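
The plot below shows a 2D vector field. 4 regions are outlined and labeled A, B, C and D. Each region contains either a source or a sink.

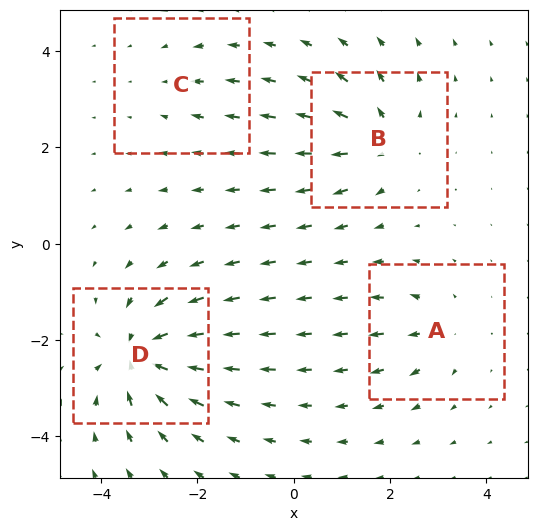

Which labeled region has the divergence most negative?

D

Divergence at each region's feature centre — A: about +4, B: about +6, C: about -2, D: about -9. Region D is most negative.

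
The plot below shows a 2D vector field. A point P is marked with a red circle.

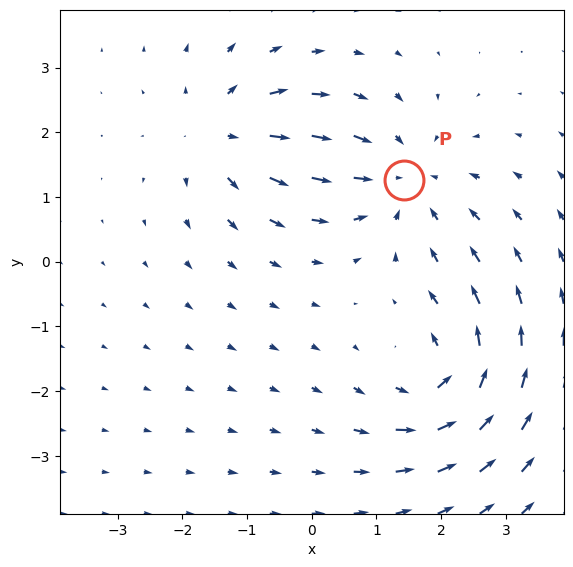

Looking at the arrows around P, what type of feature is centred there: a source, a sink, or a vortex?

sink

At P (1.4, 1.3) the arrows converge inward. Divergence about -4, curl ≈0 — negative divergence with near-zero curl is a sink.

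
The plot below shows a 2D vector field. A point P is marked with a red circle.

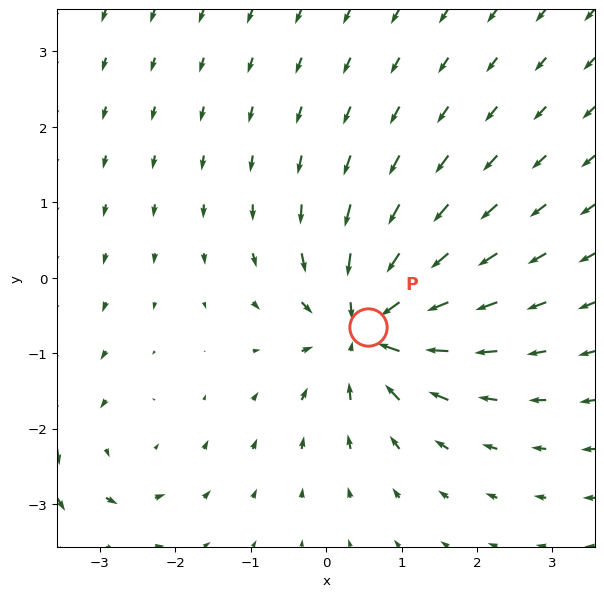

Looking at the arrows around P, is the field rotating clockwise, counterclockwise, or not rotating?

Near P at (0.6, -0.6) the arrows show no circulation. The curl there is ≈0.

not rotating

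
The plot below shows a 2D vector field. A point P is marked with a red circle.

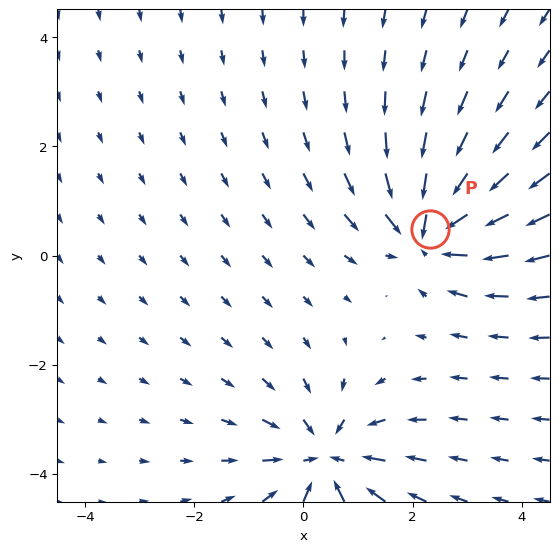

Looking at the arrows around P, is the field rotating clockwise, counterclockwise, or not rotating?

Near P at (2.3, 0.5) the arrows show no circulation. The curl there is ≈0.

not rotating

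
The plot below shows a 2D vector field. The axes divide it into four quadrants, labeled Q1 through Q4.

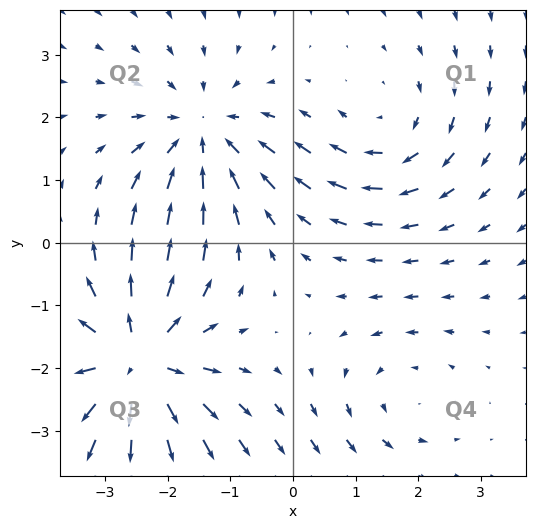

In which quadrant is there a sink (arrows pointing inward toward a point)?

Q2

The sink sits at approximately (-1.5, 1.7), which lies in quadrant Q2. The divergence there is about -4, negative as expected for a sink.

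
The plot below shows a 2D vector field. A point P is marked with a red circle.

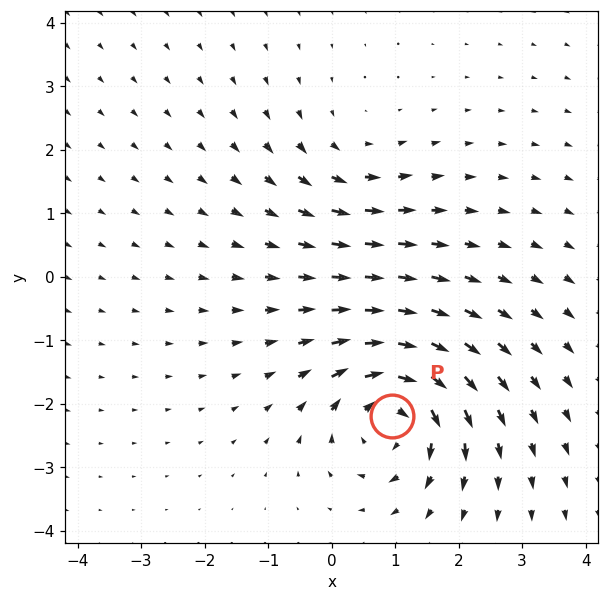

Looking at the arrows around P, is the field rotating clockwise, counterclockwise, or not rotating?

clockwise

Near P at (0.9, -2.2) the arrows circulate clockwise. The curl (z-component) there is about -6; negative curl means clockwise rotation.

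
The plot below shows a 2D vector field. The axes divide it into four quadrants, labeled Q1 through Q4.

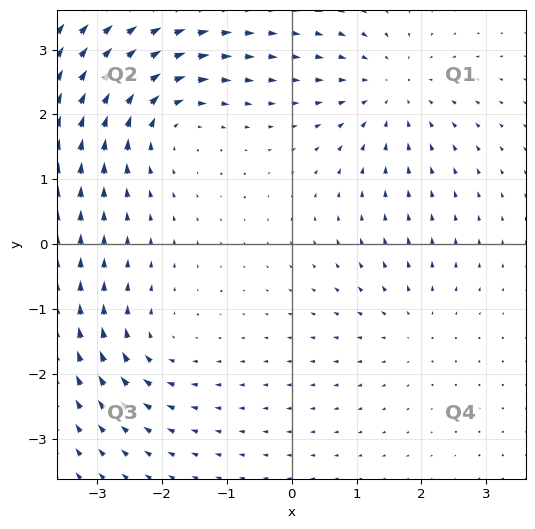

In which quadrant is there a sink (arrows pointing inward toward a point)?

The sink sits at approximately (1.5, 2.4), which lies in quadrant Q1. The divergence there is about -4, negative as expected for a sink.

Q1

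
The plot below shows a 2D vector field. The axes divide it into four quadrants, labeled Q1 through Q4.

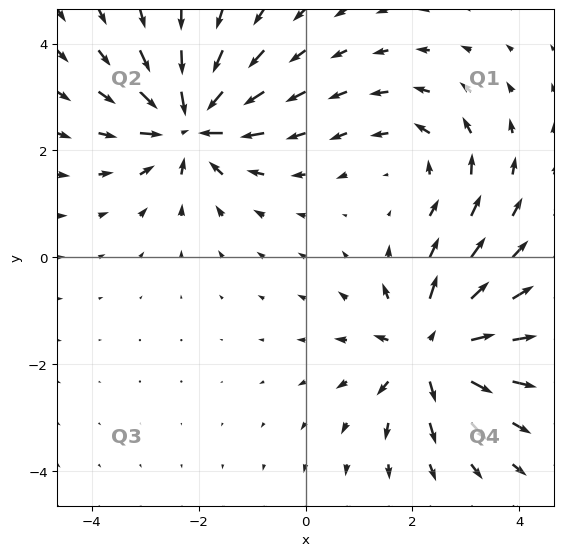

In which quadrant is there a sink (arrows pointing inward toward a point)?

Q2

The sink sits at approximately (-2.2, 2.5), which lies in quadrant Q2. The divergence there is about -6, negative as expected for a sink.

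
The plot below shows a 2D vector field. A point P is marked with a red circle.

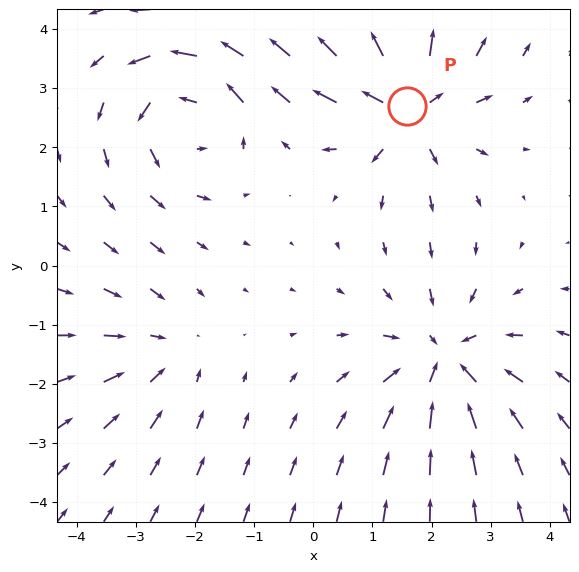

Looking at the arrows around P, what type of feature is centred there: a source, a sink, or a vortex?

source

At P (1.6, 2.7) the arrows spread outward. Divergence about +6, curl ≈0 — positive divergence with near-zero curl is a source.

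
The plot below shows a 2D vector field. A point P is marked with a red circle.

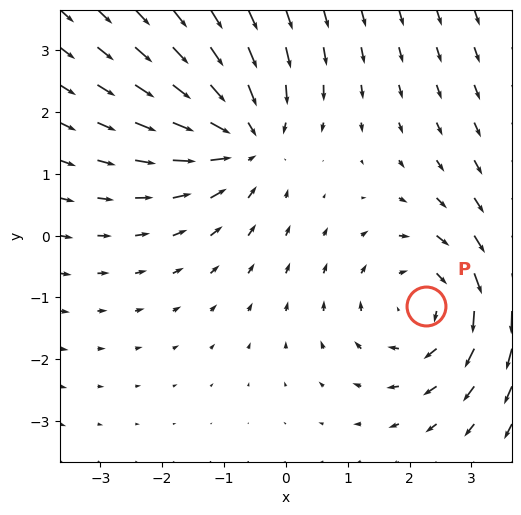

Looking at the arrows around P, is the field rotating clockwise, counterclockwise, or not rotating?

clockwise

Near P at (2.3, -1.1) the arrows circulate clockwise. The curl (z-component) there is about -3; negative curl means clockwise rotation.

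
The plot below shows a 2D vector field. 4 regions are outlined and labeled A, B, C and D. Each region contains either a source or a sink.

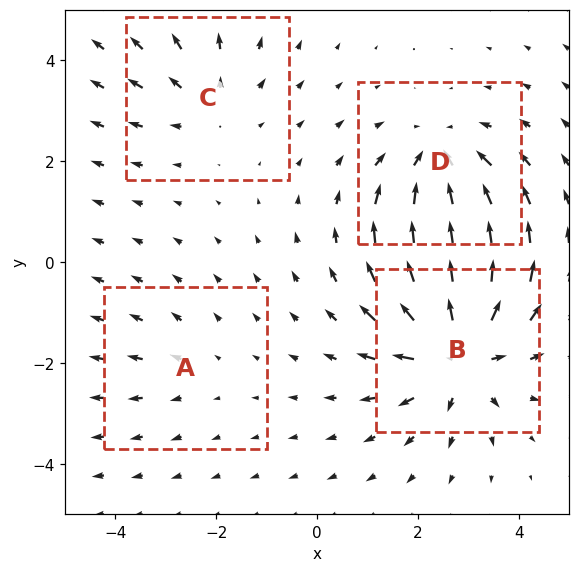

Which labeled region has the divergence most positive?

B

Divergence at each region's feature centre — A: about +2, B: about +7, C: about +3, D: about -5. Region B is most positive.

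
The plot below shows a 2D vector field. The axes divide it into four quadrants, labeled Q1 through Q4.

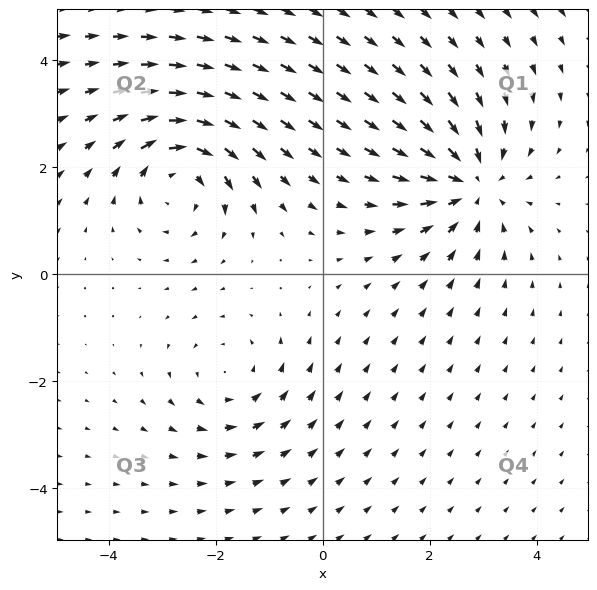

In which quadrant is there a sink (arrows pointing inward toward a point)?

The sink sits at approximately (2.8, 1.7), which lies in quadrant Q1. The divergence there is about -5, negative as expected for a sink.

Q1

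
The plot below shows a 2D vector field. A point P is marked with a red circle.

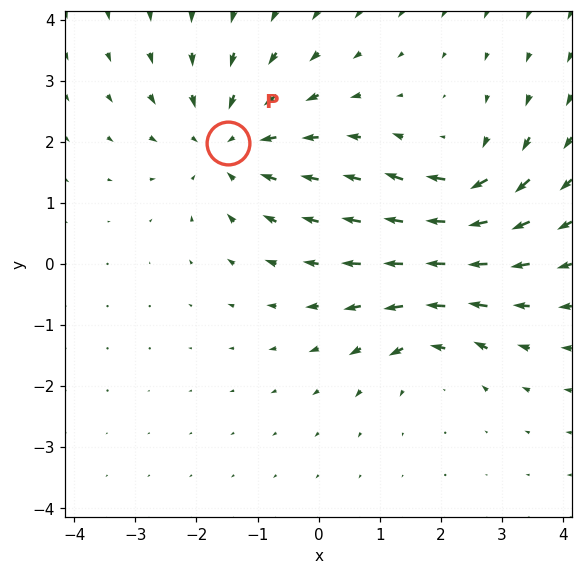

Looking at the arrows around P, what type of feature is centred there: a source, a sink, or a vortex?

At P (-1.5, 2.0) the arrows converge inward. Divergence about -3, curl ≈0 — negative divergence with near-zero curl is a sink.

sink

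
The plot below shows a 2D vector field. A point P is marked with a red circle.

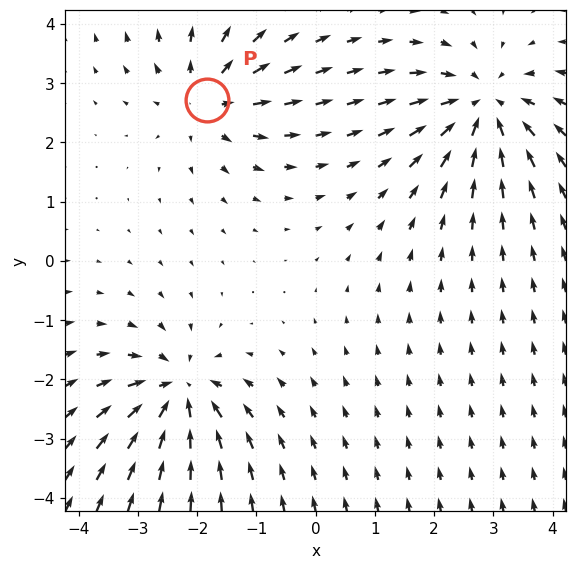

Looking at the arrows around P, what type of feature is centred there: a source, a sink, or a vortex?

At P (-1.8, 2.7) the arrows spread outward. Divergence about +3, curl ≈0 — positive divergence with near-zero curl is a source.

source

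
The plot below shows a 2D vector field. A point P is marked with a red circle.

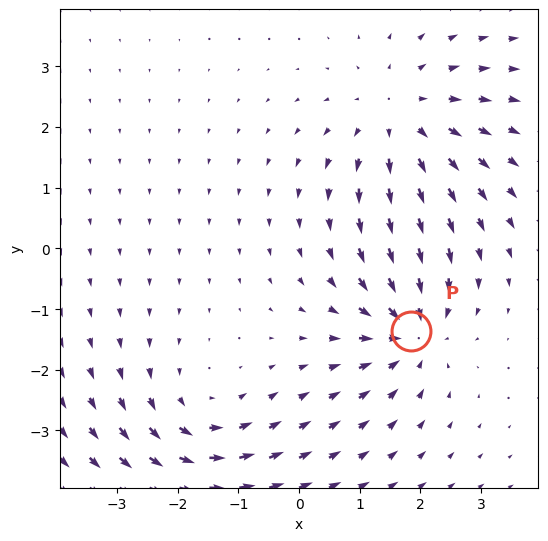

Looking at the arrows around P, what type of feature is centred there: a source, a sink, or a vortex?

sink

At P (1.9, -1.4) the arrows converge inward. Divergence about -5, curl ≈0 — negative divergence with near-zero curl is a sink.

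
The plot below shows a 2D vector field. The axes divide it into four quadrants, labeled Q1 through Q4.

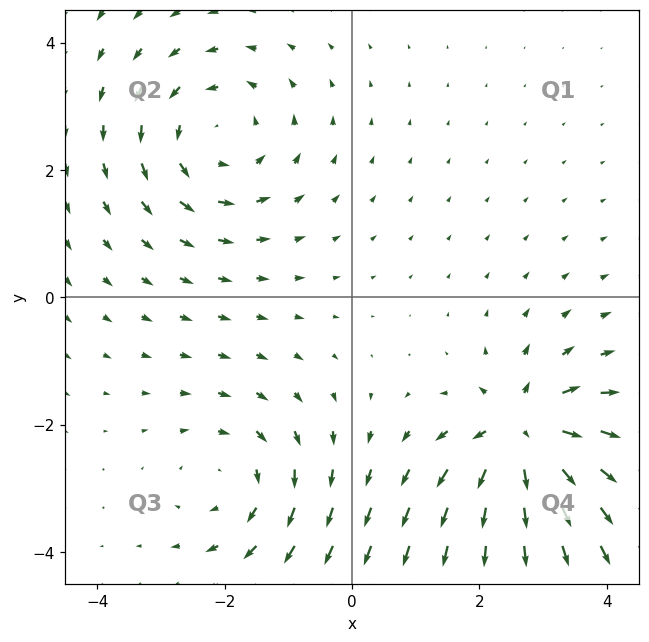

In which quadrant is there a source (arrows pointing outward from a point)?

The source sits at approximately (2.7, -2.1), which lies in quadrant Q4. The divergence there is about +7, positive as expected for a source.

Q4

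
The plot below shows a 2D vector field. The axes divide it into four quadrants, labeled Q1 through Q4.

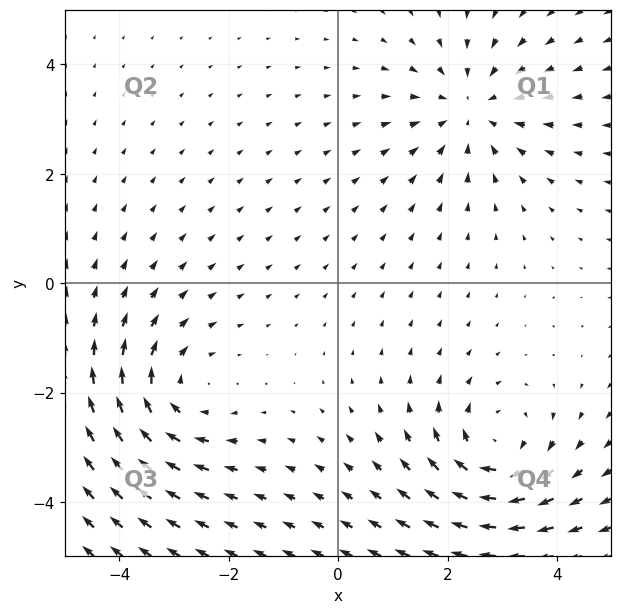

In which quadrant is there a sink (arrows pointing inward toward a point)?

Q1

The sink sits at approximately (2.4, 3.2), which lies in quadrant Q1. The divergence there is about -4, negative as expected for a sink.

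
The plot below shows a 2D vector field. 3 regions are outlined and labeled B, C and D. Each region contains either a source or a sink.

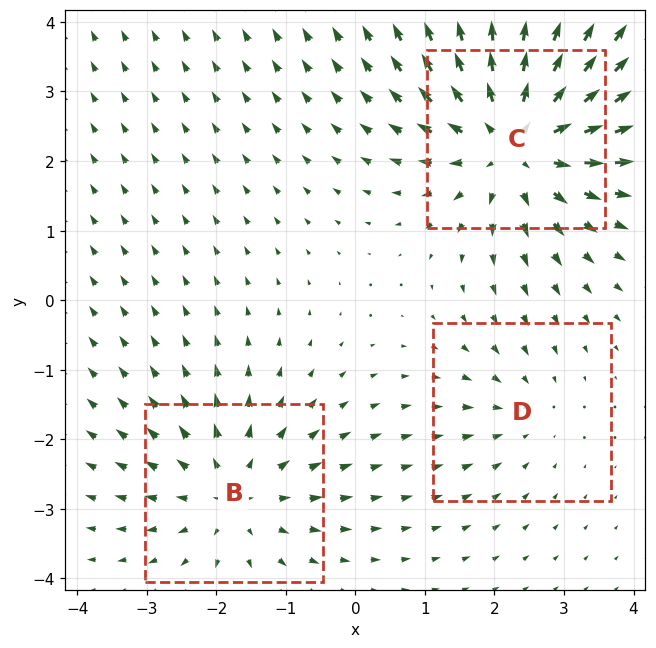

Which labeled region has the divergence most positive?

C

Divergence at each region's feature centre — B: about +3, C: about +5, D: about -2. Region C is most positive.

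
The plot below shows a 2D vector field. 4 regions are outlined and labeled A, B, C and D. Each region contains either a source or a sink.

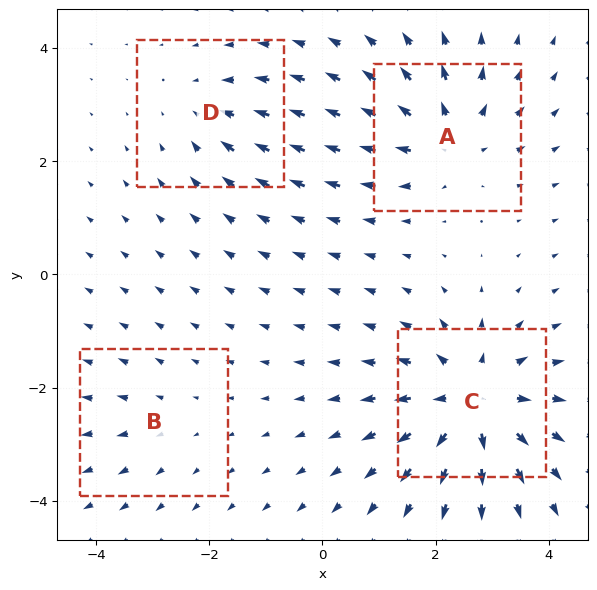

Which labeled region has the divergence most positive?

C

Divergence at each region's feature centre — A: about +5, B: about +2, C: about +7, D: about -3. Region C is most positive.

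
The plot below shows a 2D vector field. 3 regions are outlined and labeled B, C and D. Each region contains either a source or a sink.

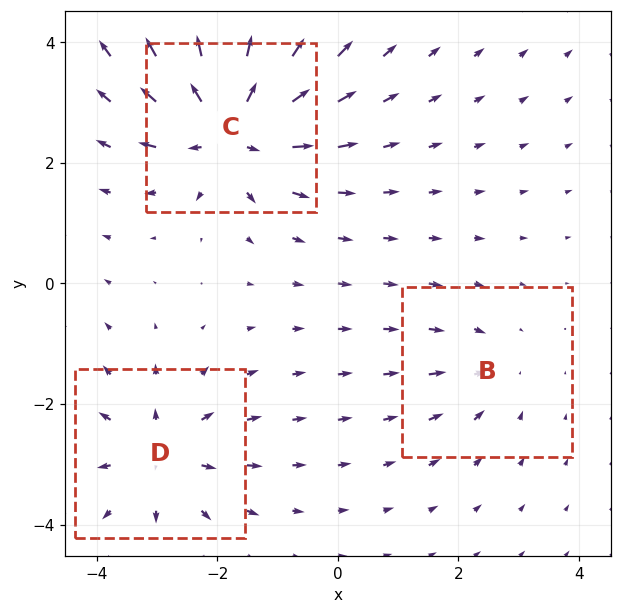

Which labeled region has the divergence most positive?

C

Divergence at each region's feature centre — B: about -2, C: about +6, D: about +4. Region C is most positive.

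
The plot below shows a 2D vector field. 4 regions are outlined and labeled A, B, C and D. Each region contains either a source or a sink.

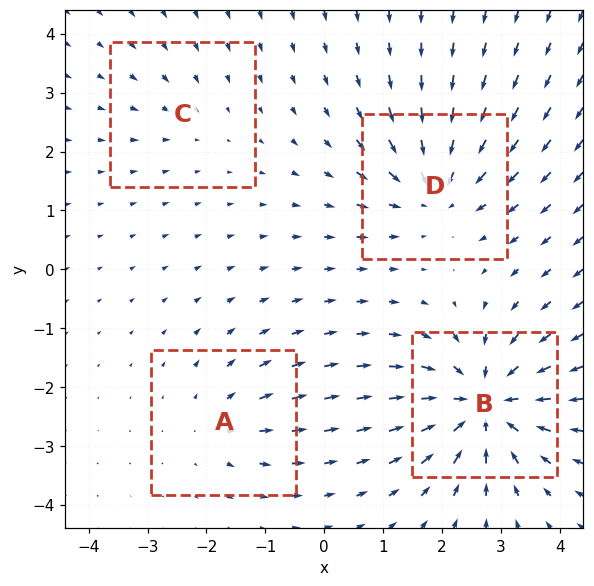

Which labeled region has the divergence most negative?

B

Divergence at each region's feature centre — A: about +3, B: about -8, C: about -2, D: about -6. Region B is most negative.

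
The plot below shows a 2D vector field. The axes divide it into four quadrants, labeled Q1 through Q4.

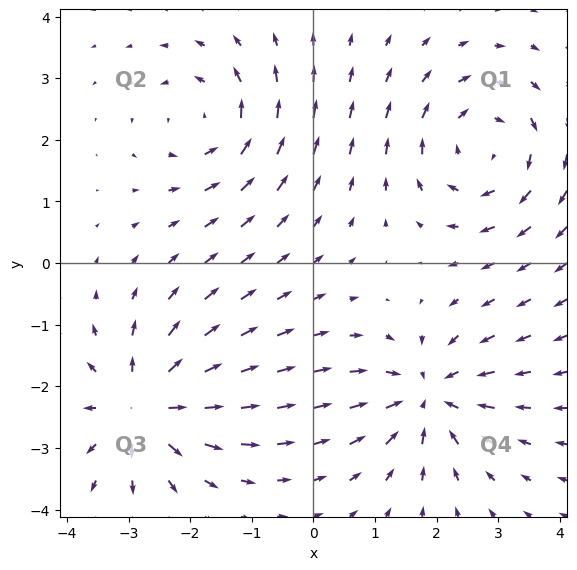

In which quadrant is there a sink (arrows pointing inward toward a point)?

The sink sits at approximately (1.9, -2.2), which lies in quadrant Q4. The divergence there is about -5, negative as expected for a sink.

Q4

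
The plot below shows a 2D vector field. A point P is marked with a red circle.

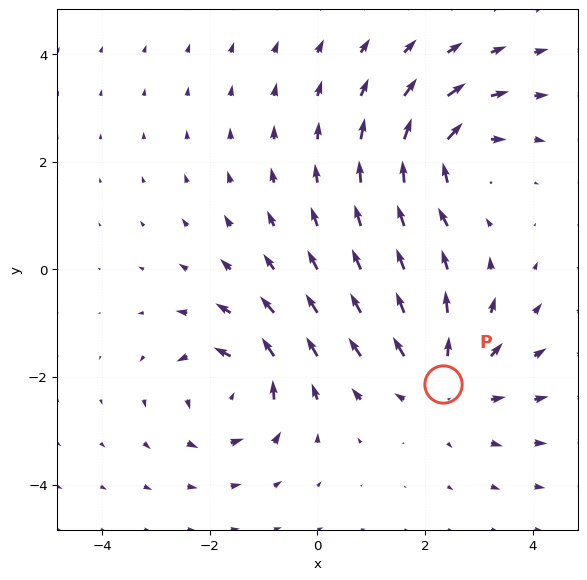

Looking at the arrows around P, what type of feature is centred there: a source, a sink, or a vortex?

At P (2.3, -2.1) the arrows spread outward. Divergence about +4, curl ≈0 — positive divergence with near-zero curl is a source.

source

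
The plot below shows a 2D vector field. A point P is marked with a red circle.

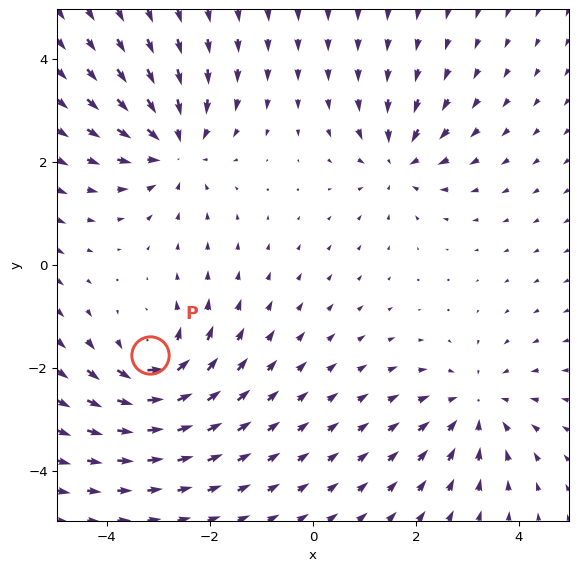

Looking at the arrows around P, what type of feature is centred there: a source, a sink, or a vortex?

At P (-3.2, -1.7) the arrows circulate counterclockwise. Divergence ≈0, curl about +6 — near-zero divergence with nonzero curl is a vortex.

vortex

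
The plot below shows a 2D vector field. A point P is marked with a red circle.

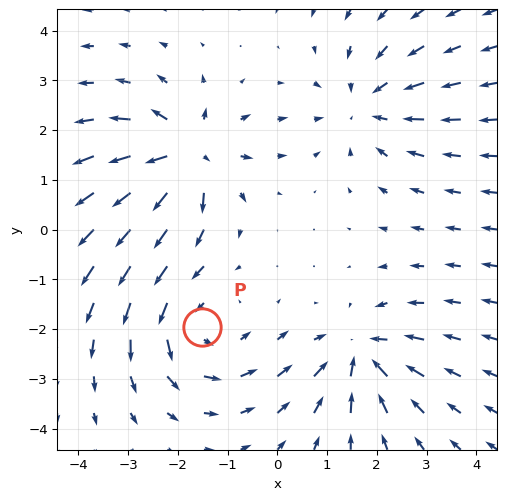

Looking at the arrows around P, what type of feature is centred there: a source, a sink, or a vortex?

vortex

At P (-1.5, -2.0) the arrows circulate counterclockwise. Divergence ≈0, curl about +3 — near-zero divergence with nonzero curl is a vortex.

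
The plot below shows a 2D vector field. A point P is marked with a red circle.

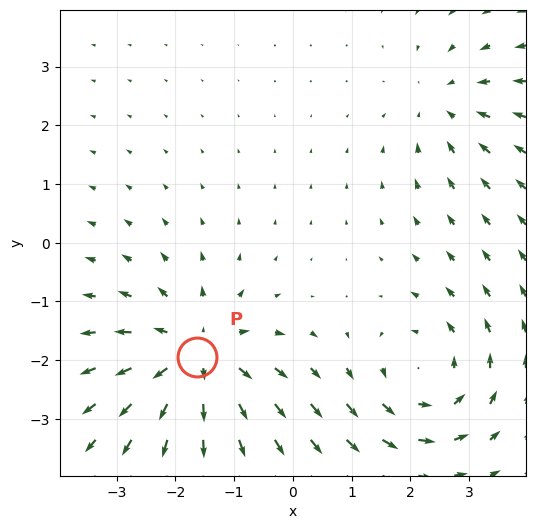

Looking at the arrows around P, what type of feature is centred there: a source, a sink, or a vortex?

source

At P (-1.6, -1.9) the arrows spread outward. Divergence about +5, curl ≈0 — positive divergence with near-zero curl is a source.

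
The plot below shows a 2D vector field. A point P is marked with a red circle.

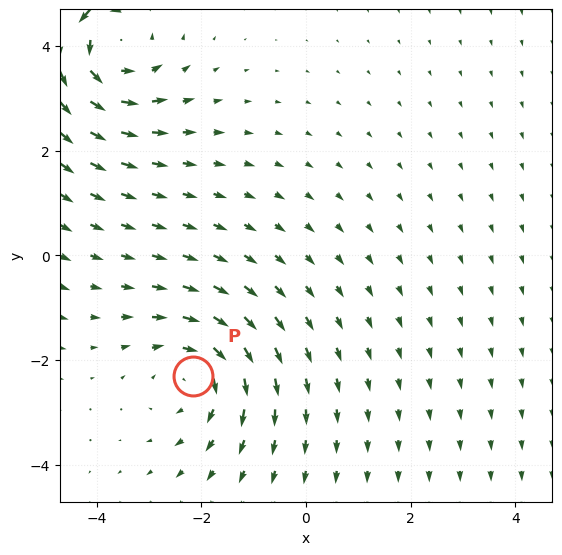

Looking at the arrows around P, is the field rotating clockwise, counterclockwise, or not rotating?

clockwise

Near P at (-2.2, -2.3) the arrows circulate clockwise. The curl (z-component) there is about -3; negative curl means clockwise rotation.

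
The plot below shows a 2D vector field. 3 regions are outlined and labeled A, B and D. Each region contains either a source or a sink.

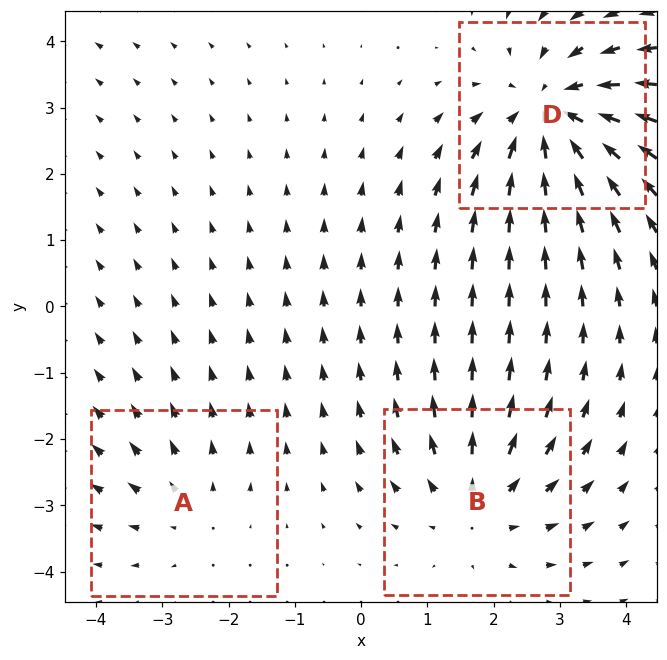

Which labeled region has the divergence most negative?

D

Divergence at each region's feature centre — A: about +2, B: about +3, D: about -4. Region D is most negative.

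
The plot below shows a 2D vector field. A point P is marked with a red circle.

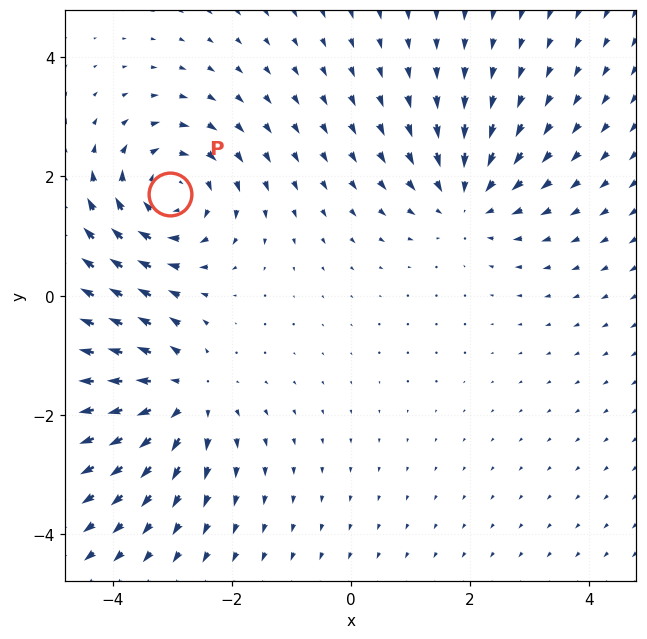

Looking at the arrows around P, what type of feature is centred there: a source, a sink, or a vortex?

At P (-3.0, 1.7) the arrows circulate clockwise. Divergence ≈0, curl about -5 — near-zero divergence with nonzero curl is a vortex.

vortex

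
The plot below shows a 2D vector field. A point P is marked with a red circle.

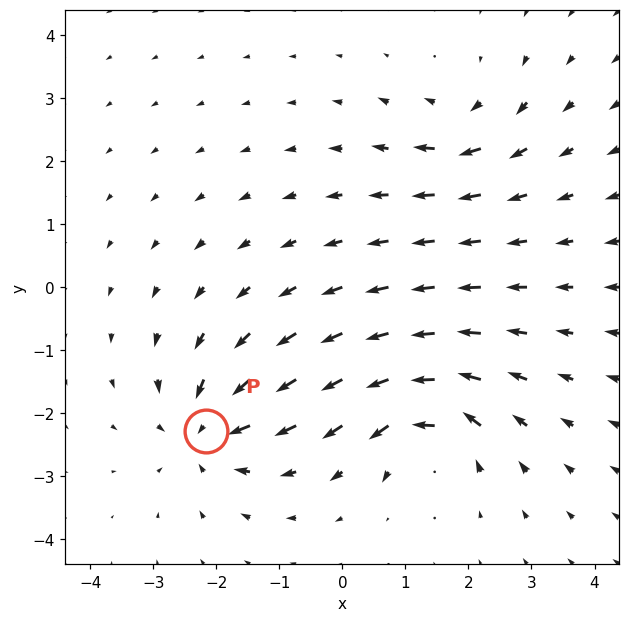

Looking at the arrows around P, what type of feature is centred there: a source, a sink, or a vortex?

At P (-2.2, -2.3) the arrows converge inward. Divergence about -6, curl ≈0 — negative divergence with near-zero curl is a sink.

sink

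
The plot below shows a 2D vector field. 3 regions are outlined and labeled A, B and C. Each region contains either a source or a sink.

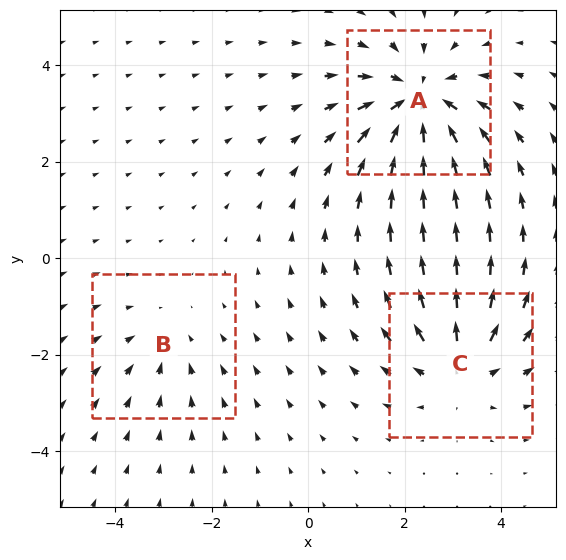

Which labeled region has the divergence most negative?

A

Divergence at each region's feature centre — A: about -4, B: about -2, C: about +3. Region A is most negative.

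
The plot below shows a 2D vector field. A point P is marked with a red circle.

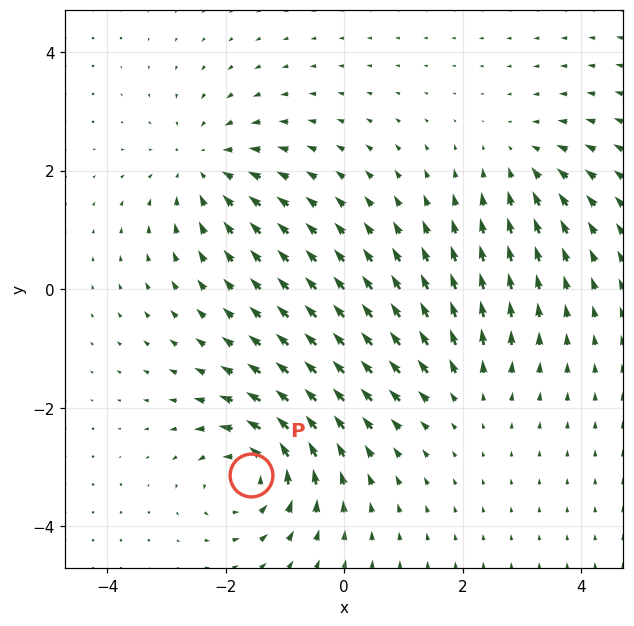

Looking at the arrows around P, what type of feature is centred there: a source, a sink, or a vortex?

vortex

At P (-1.6, -3.1) the arrows circulate counterclockwise. Divergence ≈0, curl about +6 — near-zero divergence with nonzero curl is a vortex.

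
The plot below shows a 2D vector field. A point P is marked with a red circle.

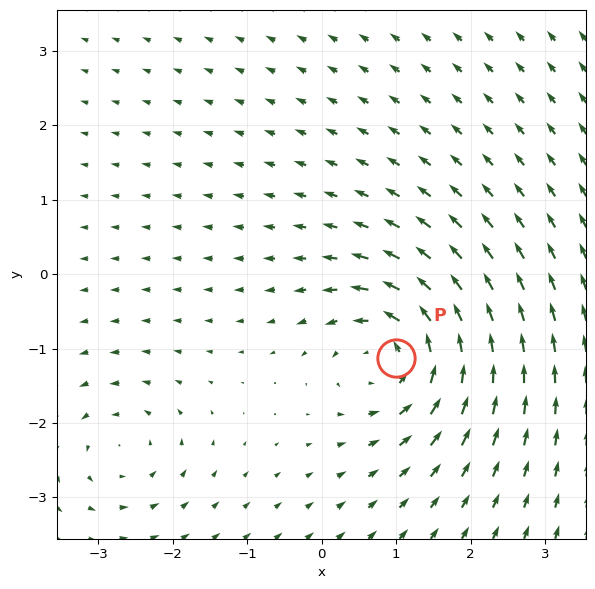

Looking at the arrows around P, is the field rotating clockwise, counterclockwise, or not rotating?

counterclockwise

Near P at (1.0, -1.1) the arrows circulate counterclockwise. The curl (z-component) there is about +7; positive curl means counterclockwise rotation.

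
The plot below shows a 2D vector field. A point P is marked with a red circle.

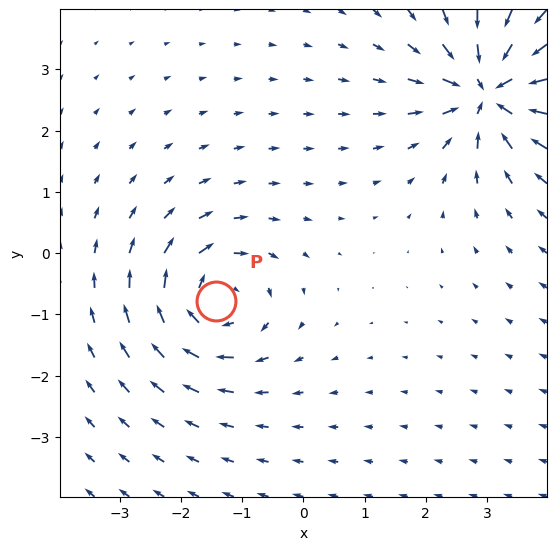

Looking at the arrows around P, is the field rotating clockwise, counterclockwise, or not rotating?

clockwise

Near P at (-1.4, -0.8) the arrows circulate clockwise. The curl (z-component) there is about -4; negative curl means clockwise rotation.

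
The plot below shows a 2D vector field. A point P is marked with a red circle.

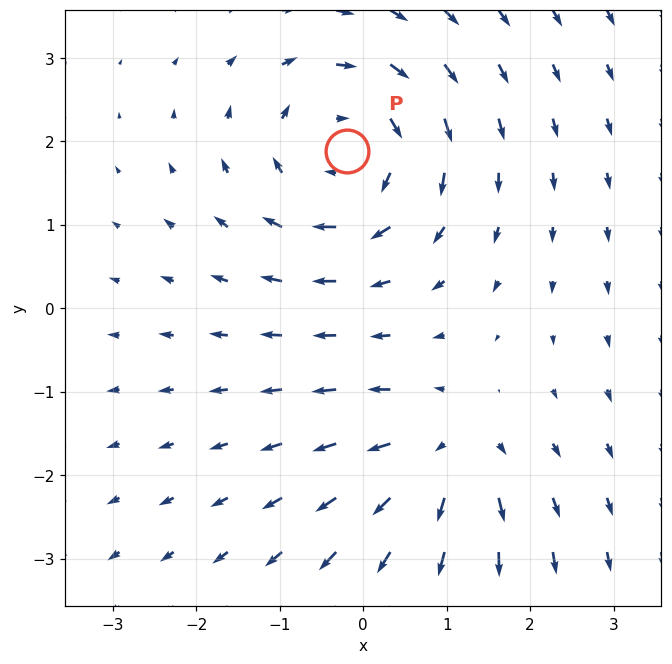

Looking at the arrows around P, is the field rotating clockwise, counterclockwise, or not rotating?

clockwise

Near P at (-0.2, 1.9) the arrows circulate clockwise. The curl (z-component) there is about -4; negative curl means clockwise rotation.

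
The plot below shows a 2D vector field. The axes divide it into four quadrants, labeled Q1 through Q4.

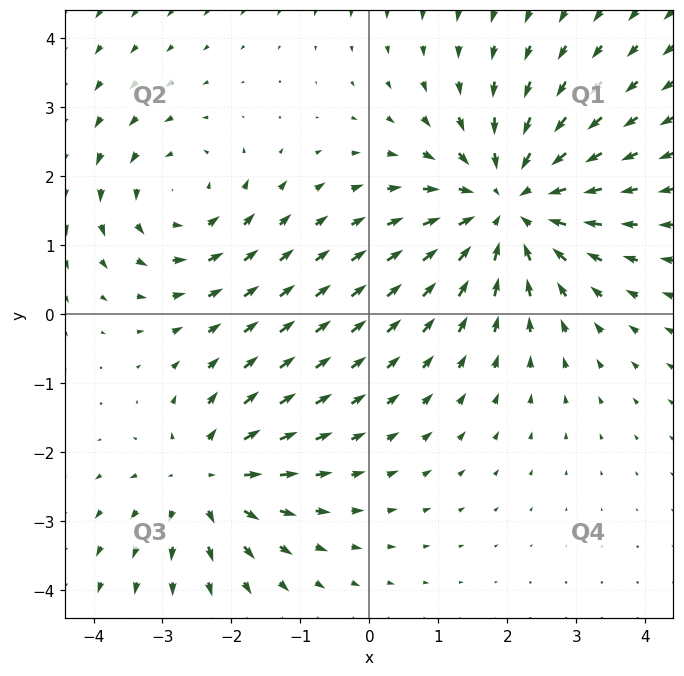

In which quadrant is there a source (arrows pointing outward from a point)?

The source sits at approximately (-2.4, -2.4), which lies in quadrant Q3. The divergence there is about +3, positive as expected for a source.

Q3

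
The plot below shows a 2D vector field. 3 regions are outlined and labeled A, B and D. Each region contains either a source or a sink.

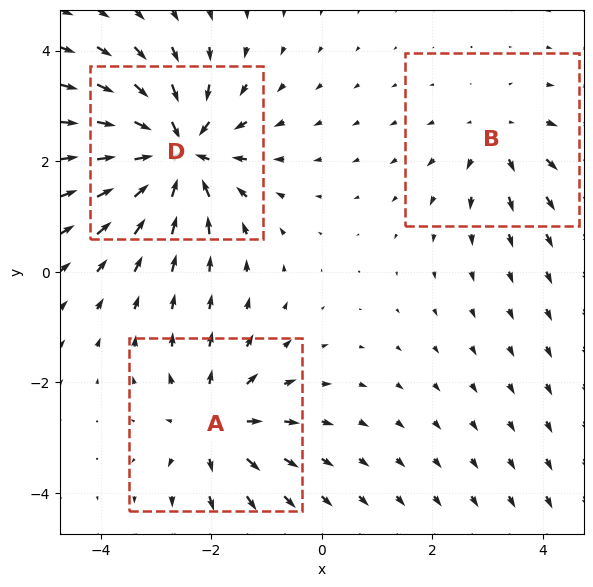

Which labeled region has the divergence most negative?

Divergence at each region's feature centre — A: about +3, B: about +2, D: about -6. Region D is most negative.

D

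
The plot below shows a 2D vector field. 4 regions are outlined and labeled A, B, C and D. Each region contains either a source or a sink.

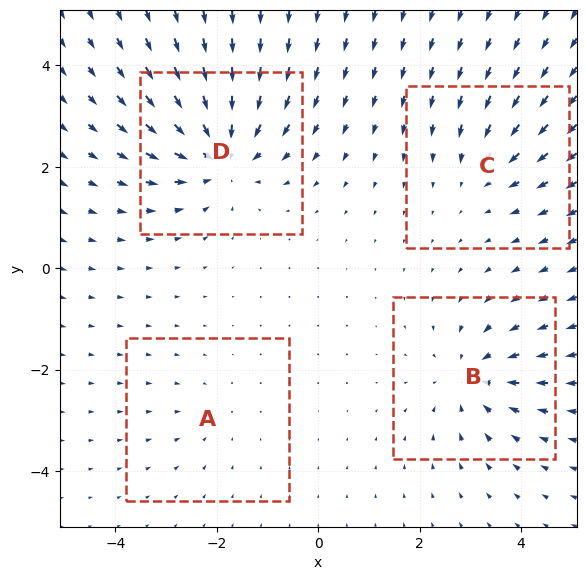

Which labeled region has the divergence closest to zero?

Divergence at each region's feature centre — A: about -2, B: about -5, C: about -3, D: about -7. Region A is closest to zero.

A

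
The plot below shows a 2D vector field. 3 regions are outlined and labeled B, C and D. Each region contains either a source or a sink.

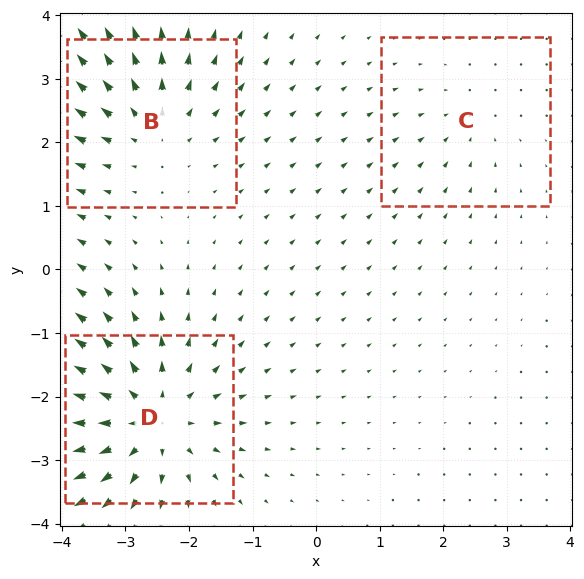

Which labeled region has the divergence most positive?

D

Divergence at each region's feature centre — B: about +3, C: about -2, D: about +5. Region D is most positive.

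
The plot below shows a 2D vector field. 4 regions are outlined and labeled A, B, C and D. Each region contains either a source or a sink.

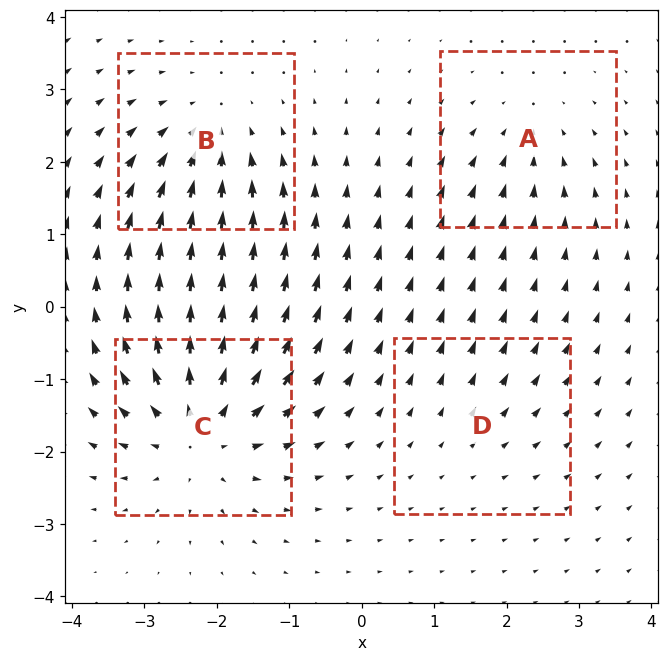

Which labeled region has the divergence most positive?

C

Divergence at each region's feature centre — A: about -3, B: about -5, C: about +7, D: about +2. Region C is most positive.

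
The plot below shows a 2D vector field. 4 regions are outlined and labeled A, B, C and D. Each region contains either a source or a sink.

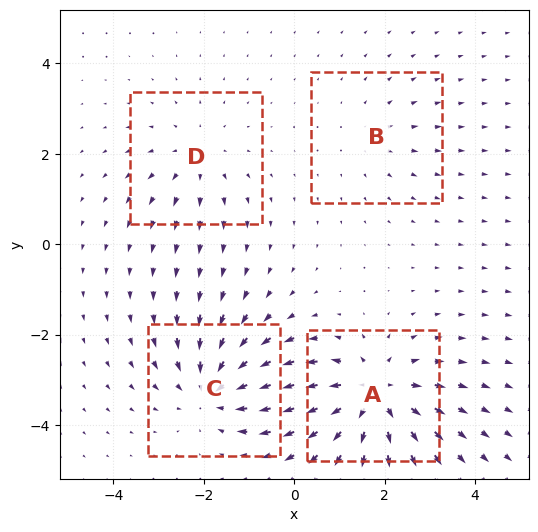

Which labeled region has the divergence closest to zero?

Divergence at each region's feature centre — A: about +6, B: about +2, C: about -5, D: about +3. Region B is closest to zero.

B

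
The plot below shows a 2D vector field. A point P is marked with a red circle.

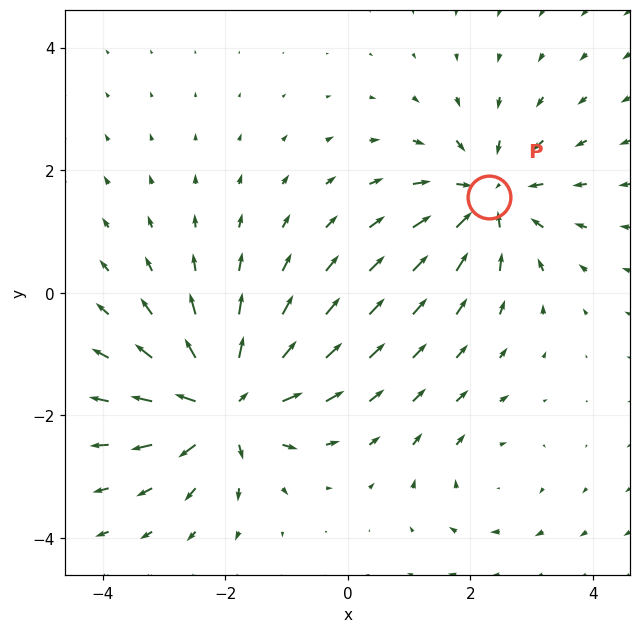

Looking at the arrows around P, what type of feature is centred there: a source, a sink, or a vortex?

At P (2.3, 1.6) the arrows converge inward. Divergence about -5, curl ≈0 — negative divergence with near-zero curl is a sink.

sink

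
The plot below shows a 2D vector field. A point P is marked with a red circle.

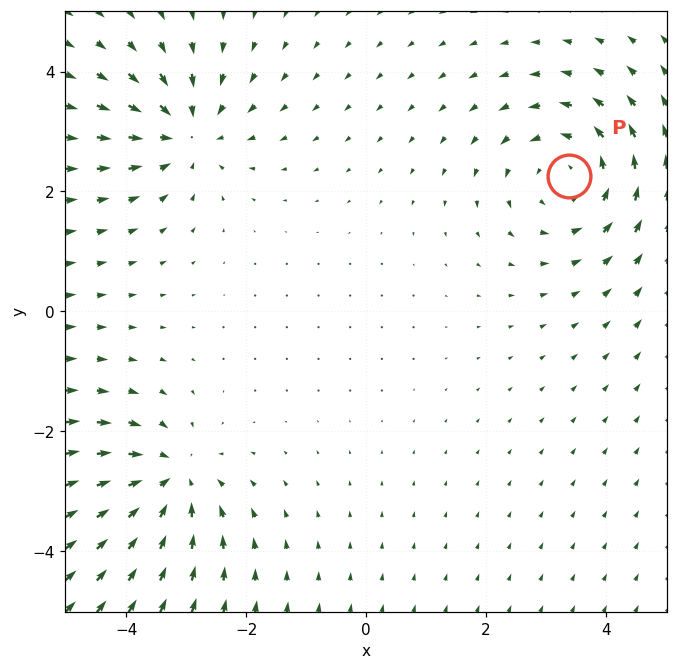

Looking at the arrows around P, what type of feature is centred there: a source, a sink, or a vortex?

At P (3.4, 2.3) the arrows circulate counterclockwise. Divergence ≈0, curl about +4 — near-zero divergence with nonzero curl is a vortex.

vortex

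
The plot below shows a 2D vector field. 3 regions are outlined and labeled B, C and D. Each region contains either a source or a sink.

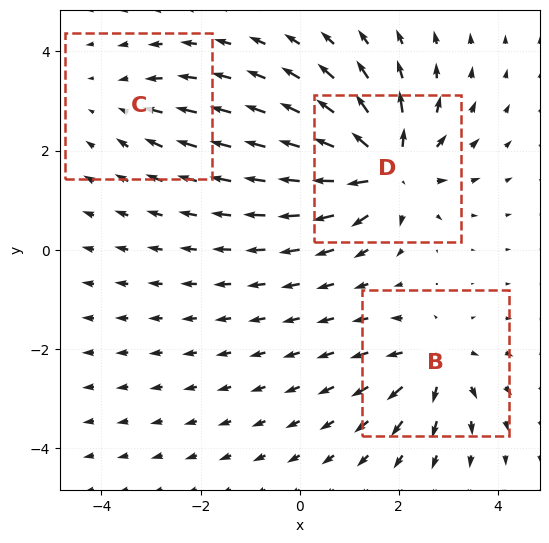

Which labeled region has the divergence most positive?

D

Divergence at each region's feature centre — B: about +4, C: about -2, D: about +6. Region D is most positive.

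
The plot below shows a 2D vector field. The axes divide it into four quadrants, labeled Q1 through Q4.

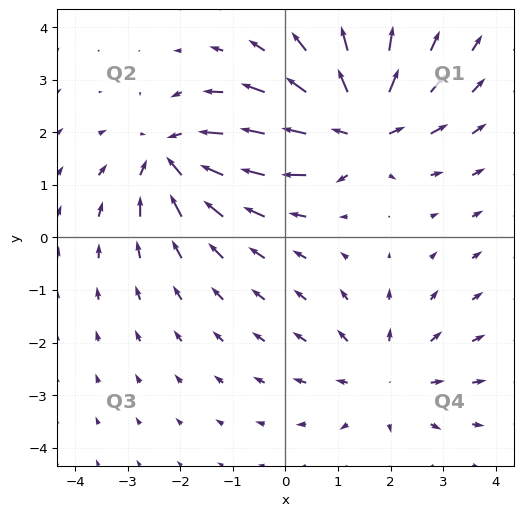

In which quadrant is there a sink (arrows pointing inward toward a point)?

Q2

The sink sits at approximately (-2.1, 1.5), which lies in quadrant Q2. The divergence there is about -3, negative as expected for a sink.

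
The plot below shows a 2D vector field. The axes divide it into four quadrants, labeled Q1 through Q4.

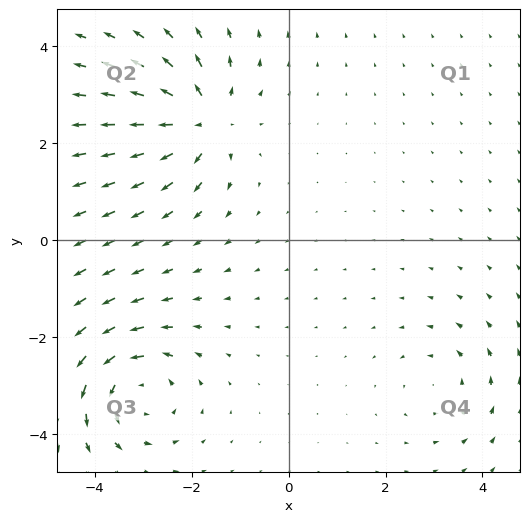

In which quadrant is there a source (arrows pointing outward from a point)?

Q2

The source sits at approximately (-1.8, 2.5), which lies in quadrant Q2. The divergence there is about +5, positive as expected for a source.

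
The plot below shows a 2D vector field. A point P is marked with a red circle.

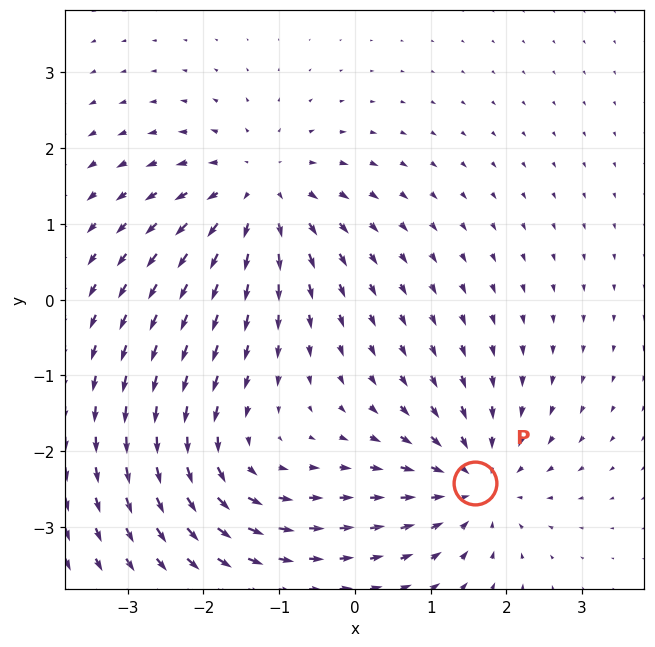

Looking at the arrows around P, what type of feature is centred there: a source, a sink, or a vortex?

sink

At P (1.6, -2.4) the arrows converge inward. Divergence about -5, curl ≈0 — negative divergence with near-zero curl is a sink.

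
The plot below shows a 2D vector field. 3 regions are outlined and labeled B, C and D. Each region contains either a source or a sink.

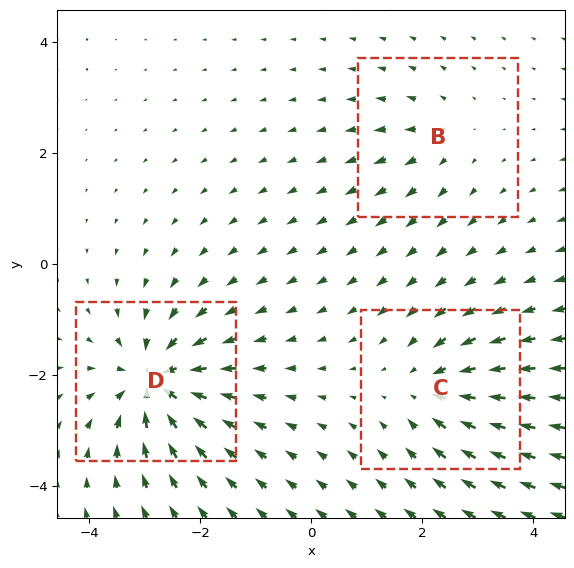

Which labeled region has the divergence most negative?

D

Divergence at each region's feature centre — B: about +2, C: about -4, D: about -6. Region D is most negative.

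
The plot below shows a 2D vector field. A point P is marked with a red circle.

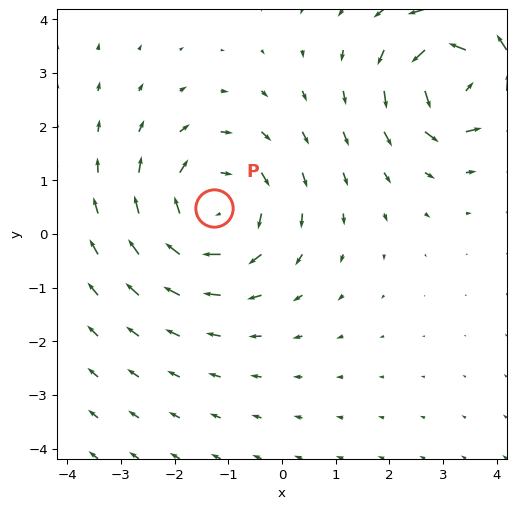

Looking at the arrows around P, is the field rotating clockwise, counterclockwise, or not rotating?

clockwise

Near P at (-1.3, 0.5) the arrows circulate clockwise. The curl (z-component) there is about -4; negative curl means clockwise rotation.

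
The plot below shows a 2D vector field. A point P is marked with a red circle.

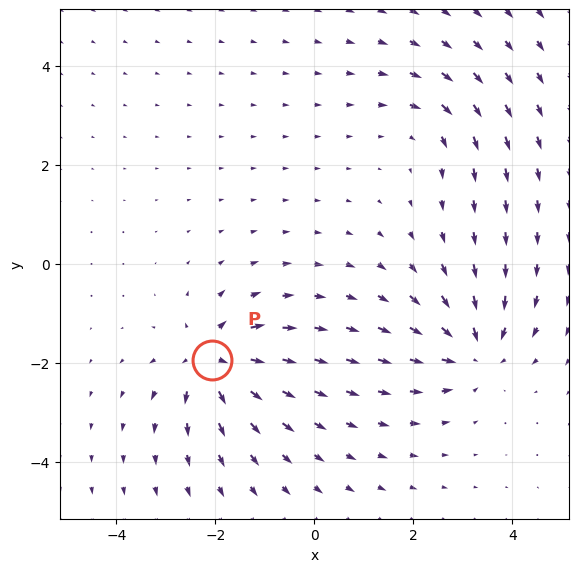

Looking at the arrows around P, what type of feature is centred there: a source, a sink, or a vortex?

At P (-2.1, -1.9) the arrows spread outward. Divergence about +5, curl ≈0 — positive divergence with near-zero curl is a source.

source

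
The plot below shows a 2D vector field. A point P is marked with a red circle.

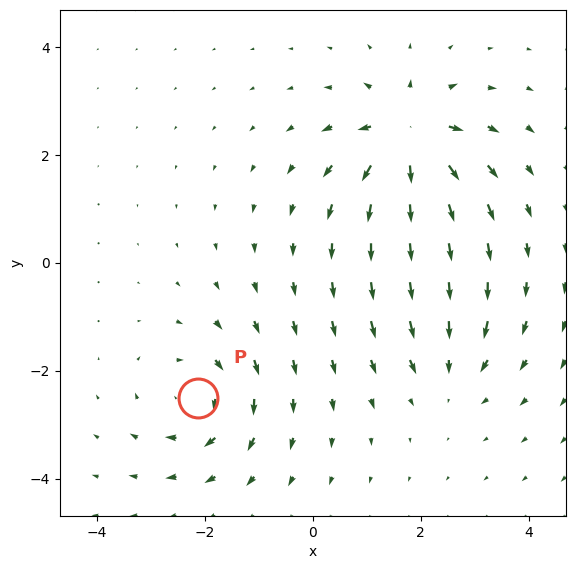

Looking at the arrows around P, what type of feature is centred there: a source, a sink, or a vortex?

At P (-2.1, -2.5) the arrows circulate clockwise. Divergence ≈0, curl about -5 — near-zero divergence with nonzero curl is a vortex.

vortex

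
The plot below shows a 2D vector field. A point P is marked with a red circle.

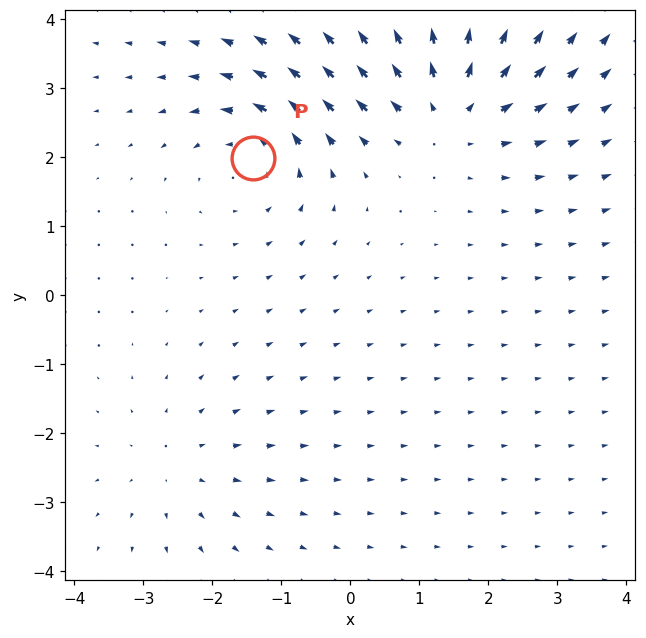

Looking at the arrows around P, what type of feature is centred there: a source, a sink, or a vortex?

vortex

At P (-1.4, 2.0) the arrows circulate counterclockwise. Divergence ≈0, curl about +4 — near-zero divergence with nonzero curl is a vortex.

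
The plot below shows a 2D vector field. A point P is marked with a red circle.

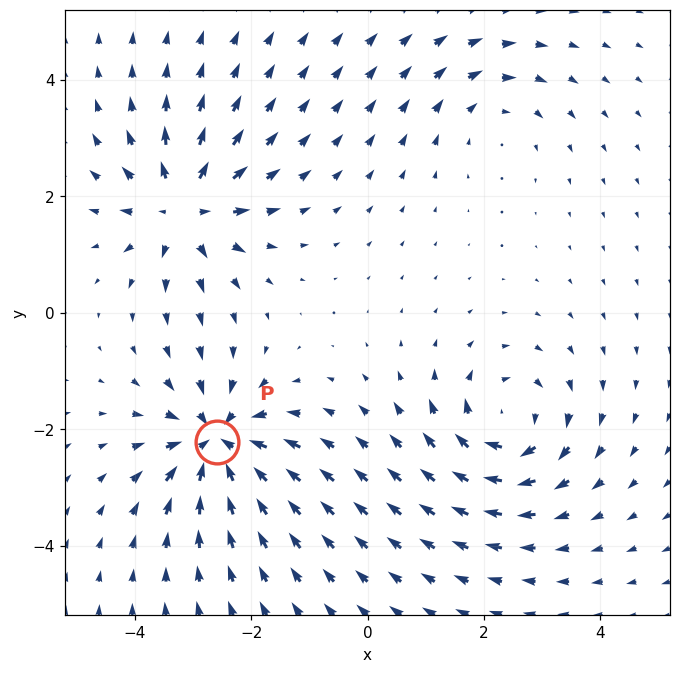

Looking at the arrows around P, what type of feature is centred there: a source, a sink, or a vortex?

At P (-2.6, -2.2) the arrows converge inward. Divergence about -7, curl ≈0 — negative divergence with near-zero curl is a sink.

sink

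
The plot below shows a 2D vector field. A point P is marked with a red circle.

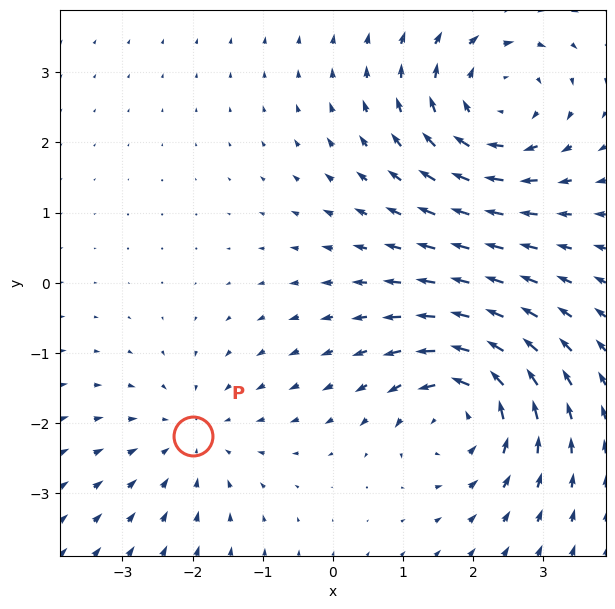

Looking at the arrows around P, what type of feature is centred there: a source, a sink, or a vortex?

sink

At P (-2.0, -2.2) the arrows converge inward. Divergence about -3, curl ≈0 — negative divergence with near-zero curl is a sink.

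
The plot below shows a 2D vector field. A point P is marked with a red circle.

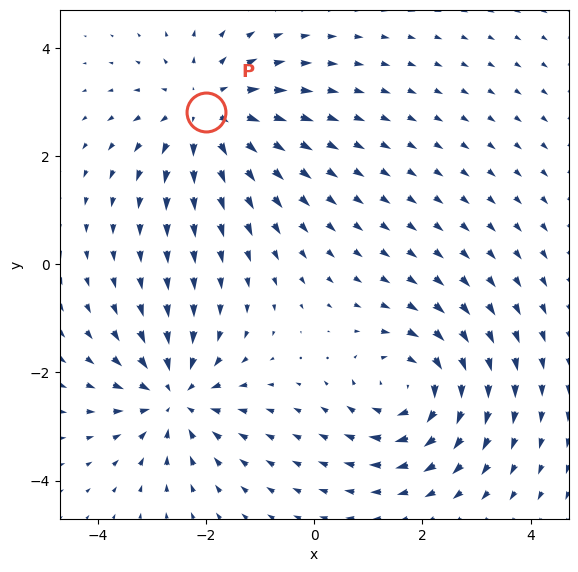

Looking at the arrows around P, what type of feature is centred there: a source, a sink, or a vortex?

At P (-2.0, 2.8) the arrows spread outward. Divergence about +4, curl ≈0 — positive divergence with near-zero curl is a source.

source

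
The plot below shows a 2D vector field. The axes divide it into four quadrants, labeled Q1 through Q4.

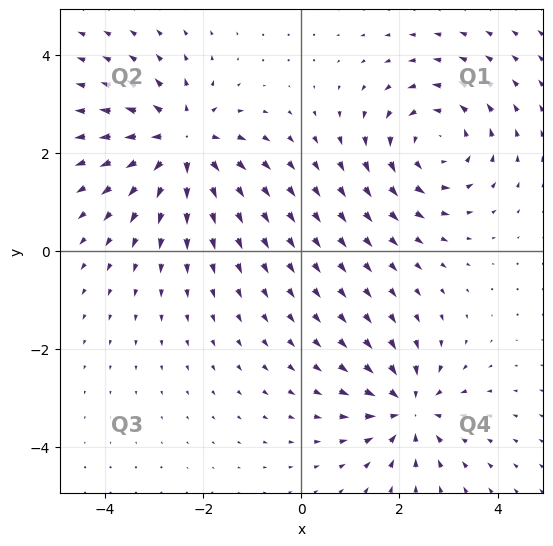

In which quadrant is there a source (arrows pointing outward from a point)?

Q2

The source sits at approximately (-2.4, 2.2), which lies in quadrant Q2. The divergence there is about +5, positive as expected for a source.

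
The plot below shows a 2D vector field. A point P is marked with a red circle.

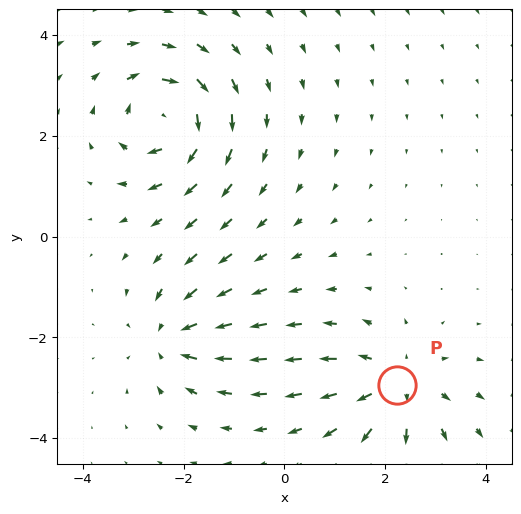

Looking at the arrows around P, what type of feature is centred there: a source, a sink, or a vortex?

At P (2.2, -3.0) the arrows spread outward. Divergence about +5, curl ≈0 — positive divergence with near-zero curl is a source.

source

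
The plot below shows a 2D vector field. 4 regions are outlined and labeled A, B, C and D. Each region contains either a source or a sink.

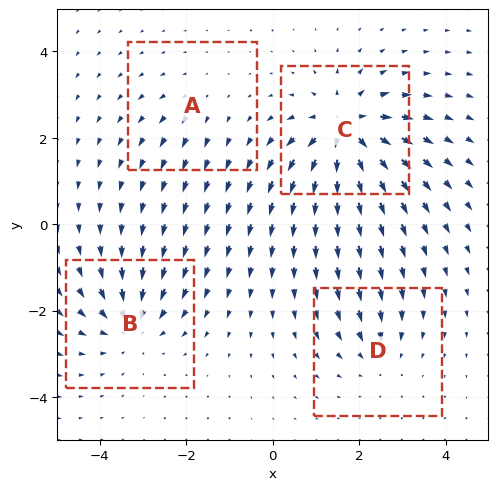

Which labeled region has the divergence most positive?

Divergence at each region's feature centre — A: about +2, B: about -5, C: about +8, D: about -3. Region C is most positive.

C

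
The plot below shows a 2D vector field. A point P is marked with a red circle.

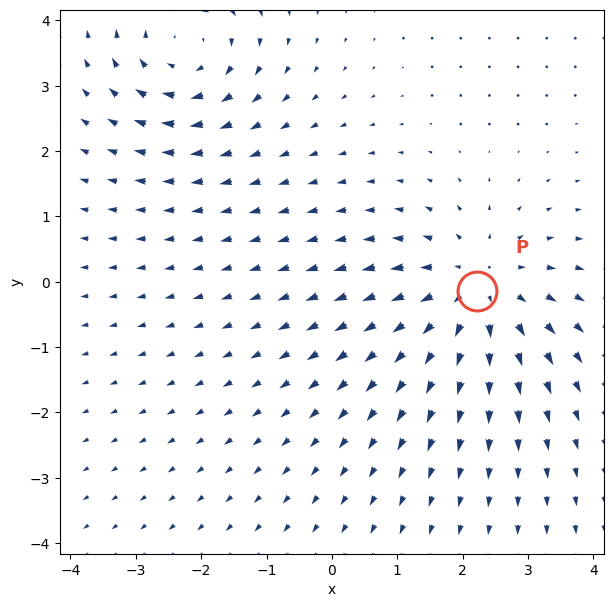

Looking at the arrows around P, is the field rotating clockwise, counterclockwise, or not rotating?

not rotating

Near P at (2.2, -0.1) the arrows show no circulation. The curl there is ≈0.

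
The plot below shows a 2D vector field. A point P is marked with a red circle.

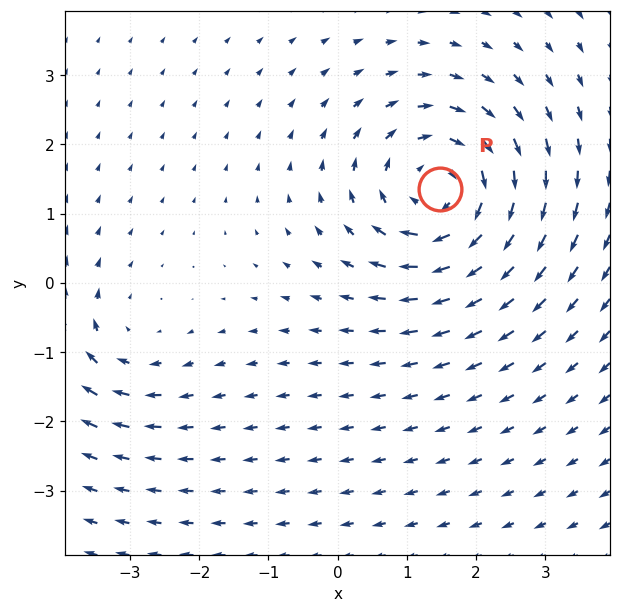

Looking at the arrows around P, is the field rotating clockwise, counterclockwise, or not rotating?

clockwise

Near P at (1.5, 1.3) the arrows circulate clockwise. The curl (z-component) there is about -5; negative curl means clockwise rotation.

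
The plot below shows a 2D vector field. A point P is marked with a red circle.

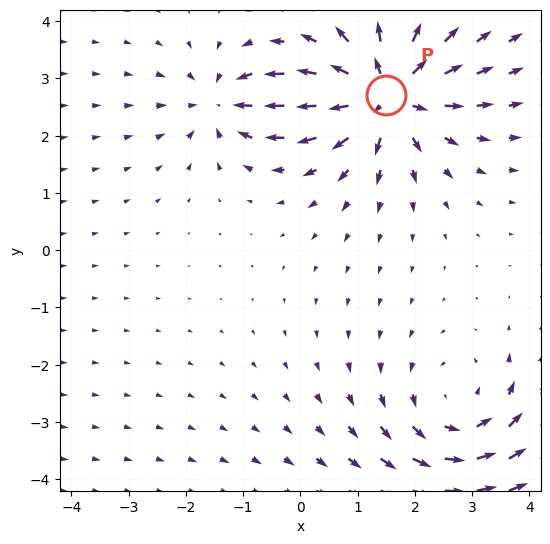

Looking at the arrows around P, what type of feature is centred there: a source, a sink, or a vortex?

source

At P (1.5, 2.7) the arrows spread outward. Divergence about +6, curl ≈0 — positive divergence with near-zero curl is a source.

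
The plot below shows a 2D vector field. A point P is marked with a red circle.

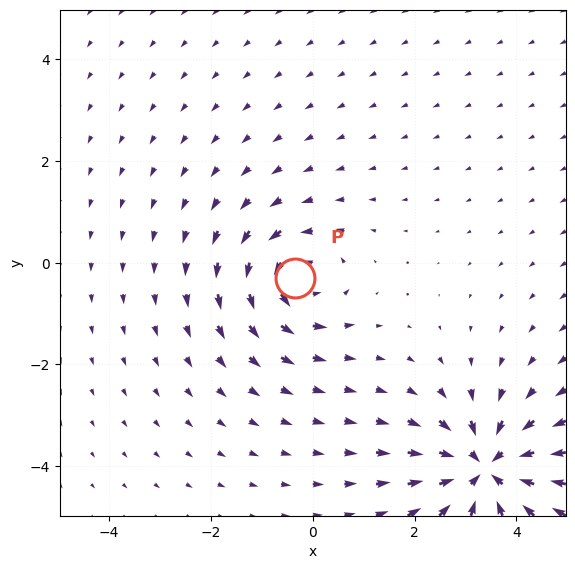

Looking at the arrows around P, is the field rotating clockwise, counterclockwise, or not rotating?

Near P at (-0.4, -0.3) the arrows circulate counterclockwise. The curl (z-component) there is about +4; positive curl means counterclockwise rotation.

counterclockwise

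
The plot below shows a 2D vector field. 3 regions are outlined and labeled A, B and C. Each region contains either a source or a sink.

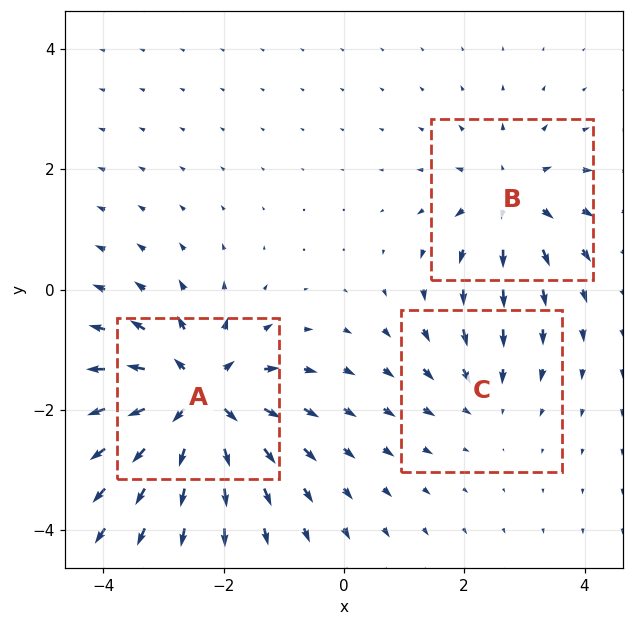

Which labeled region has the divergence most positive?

A

Divergence at each region's feature centre — A: about +6, B: about +4, C: about -2. Region A is most positive.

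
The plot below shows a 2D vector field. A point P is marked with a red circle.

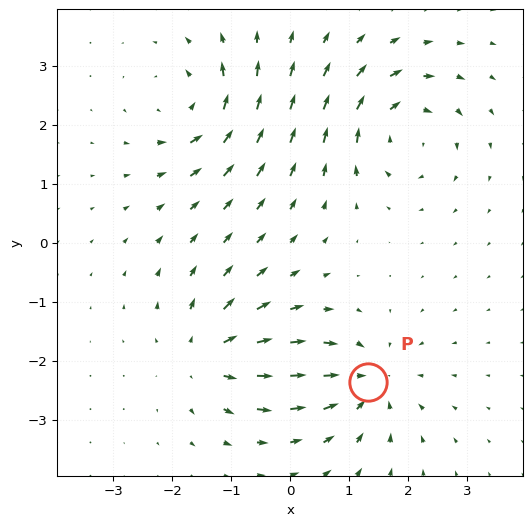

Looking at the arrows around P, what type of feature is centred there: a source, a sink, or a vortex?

At P (1.3, -2.4) the arrows converge inward. Divergence about -6, curl ≈0 — negative divergence with near-zero curl is a sink.

sink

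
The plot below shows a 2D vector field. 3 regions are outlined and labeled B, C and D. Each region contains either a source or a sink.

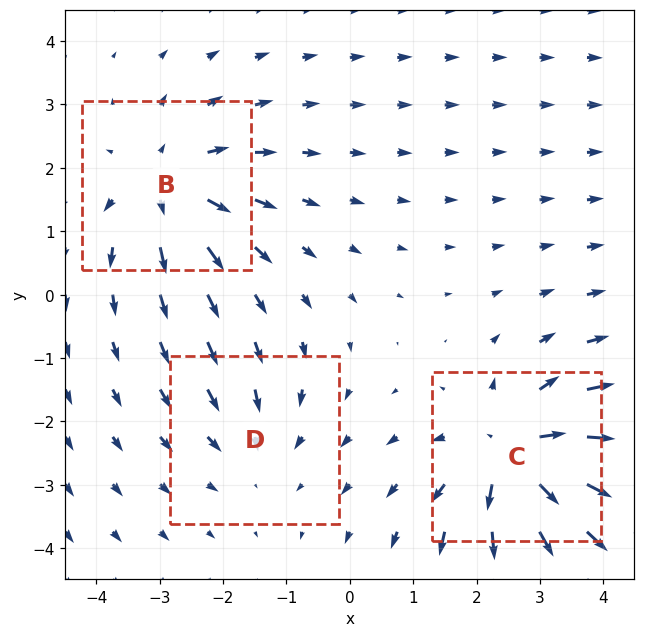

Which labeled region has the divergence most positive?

Divergence at each region's feature centre — B: about +4, C: about +5, D: about -2. Region C is most positive.

C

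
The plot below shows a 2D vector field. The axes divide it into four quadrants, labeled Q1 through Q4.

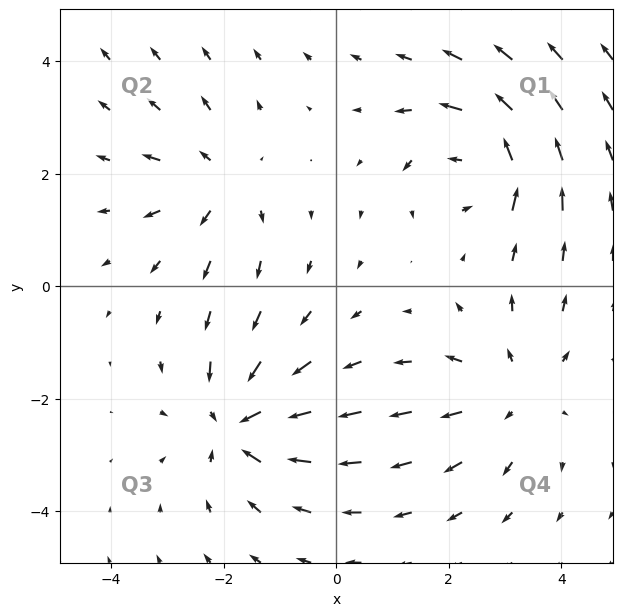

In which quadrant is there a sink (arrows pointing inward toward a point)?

The sink sits at approximately (-1.7, -2.5), which lies in quadrant Q3. The divergence there is about -5, negative as expected for a sink.

Q3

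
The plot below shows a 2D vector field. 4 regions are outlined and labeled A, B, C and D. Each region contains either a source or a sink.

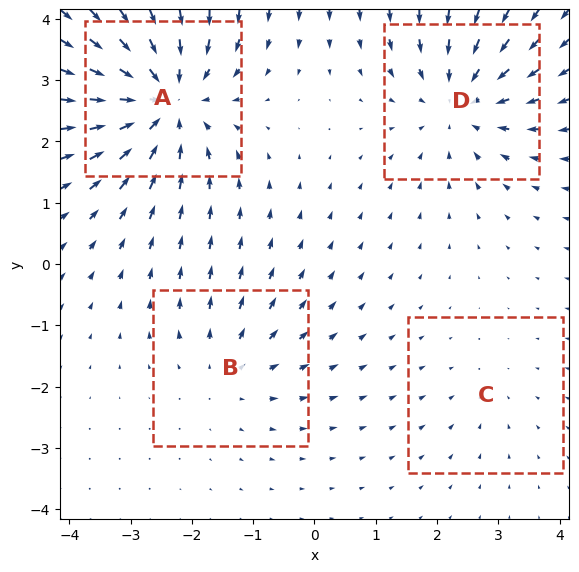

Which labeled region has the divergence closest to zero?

Divergence at each region's feature centre — A: about -7, B: about +3, C: about -2, D: about -5. Region C is closest to zero.

C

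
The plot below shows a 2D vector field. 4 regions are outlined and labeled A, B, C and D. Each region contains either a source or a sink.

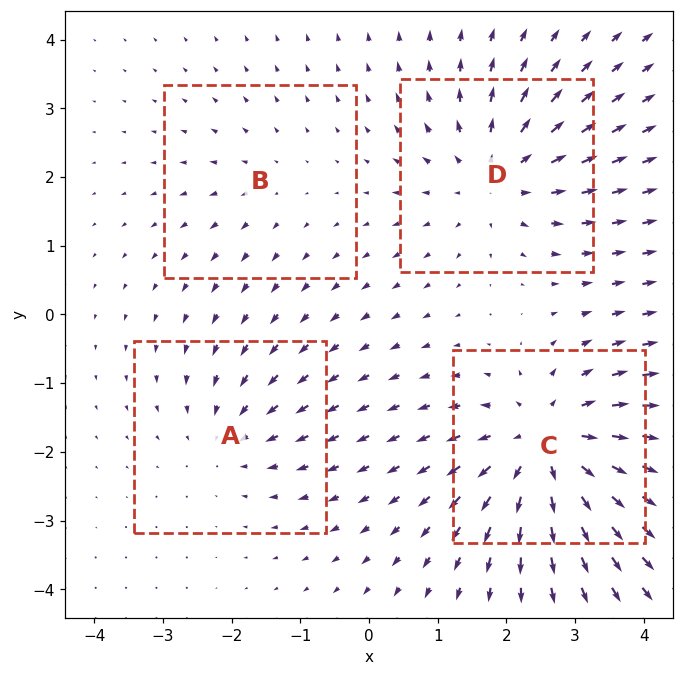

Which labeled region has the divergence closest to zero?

B

Divergence at each region's feature centre — A: about -3, B: about +2, C: about +6, D: about +5. Region B is closest to zero.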